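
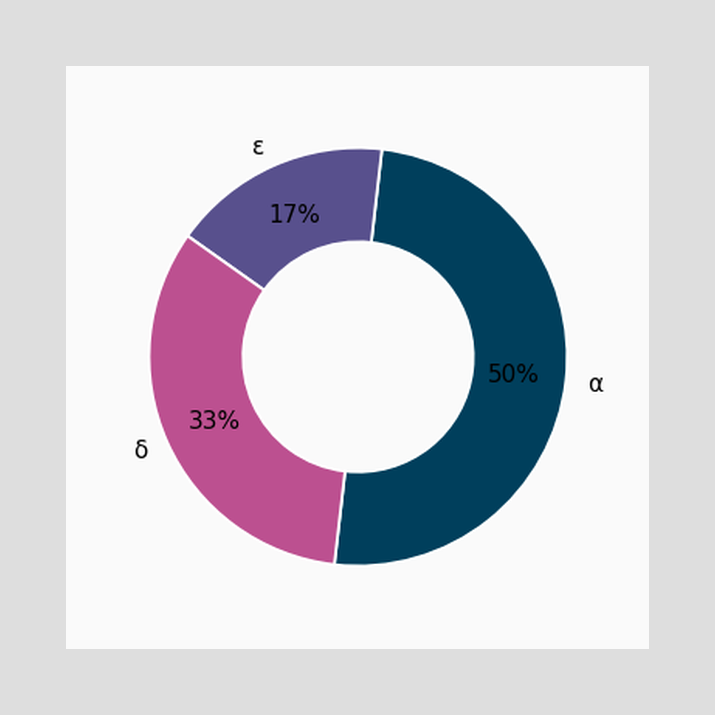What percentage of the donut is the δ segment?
33%

The δ segment takes up 33% of the ring.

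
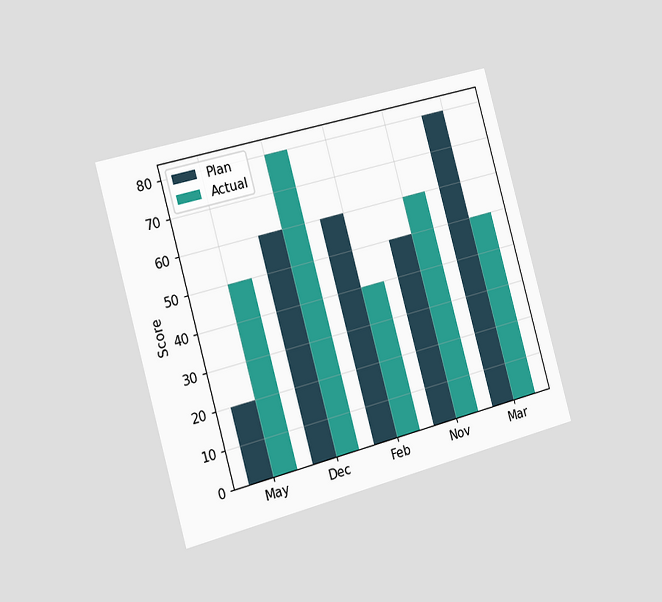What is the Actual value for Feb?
40

The chart is tilted about 15° counter-clockwise and viewed slightly from the left. The Actual bar at Feb reaches 40 on the y-axis.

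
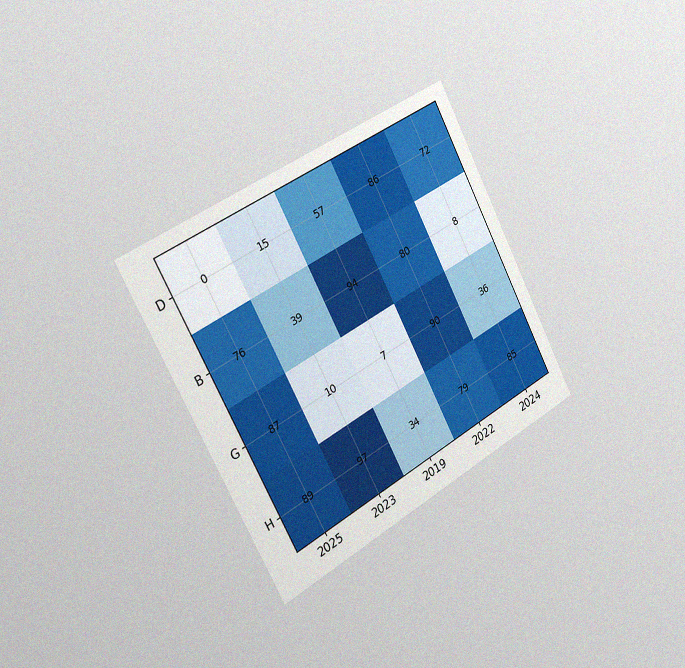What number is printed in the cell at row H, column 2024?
The chart is tilted about 28° counter-clockwise and viewed slightly from the left, with some photo noise. The (H, 2024) cell reads 85.

85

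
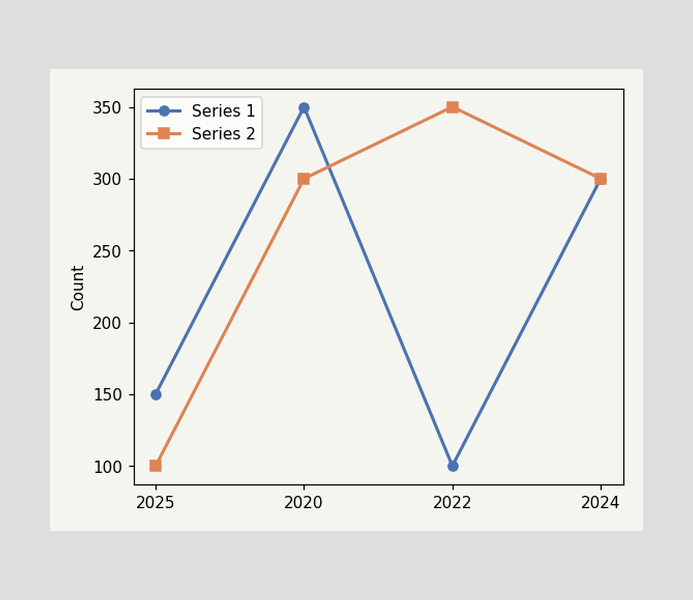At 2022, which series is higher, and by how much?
Series 2, by 250

At 2022, Series 2 sits above the other line by 250.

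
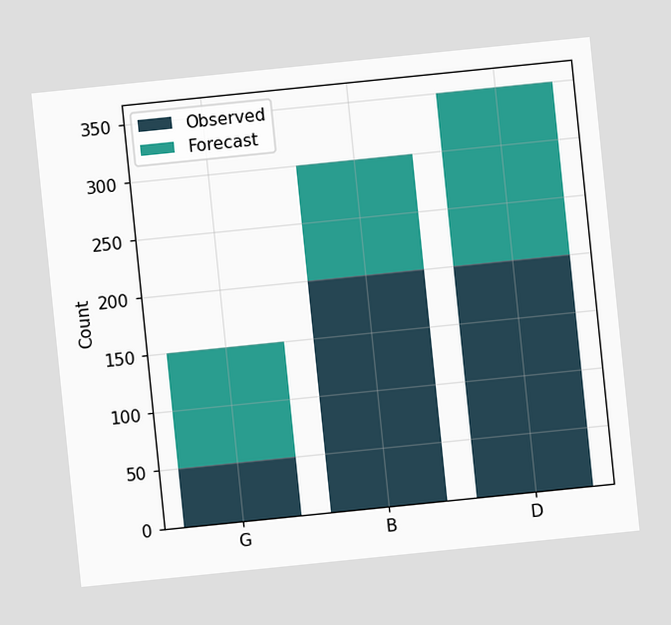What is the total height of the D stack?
350

The chart is tilted about 6° counter-clockwise. The D stack's top reaches 350 on the y-axis.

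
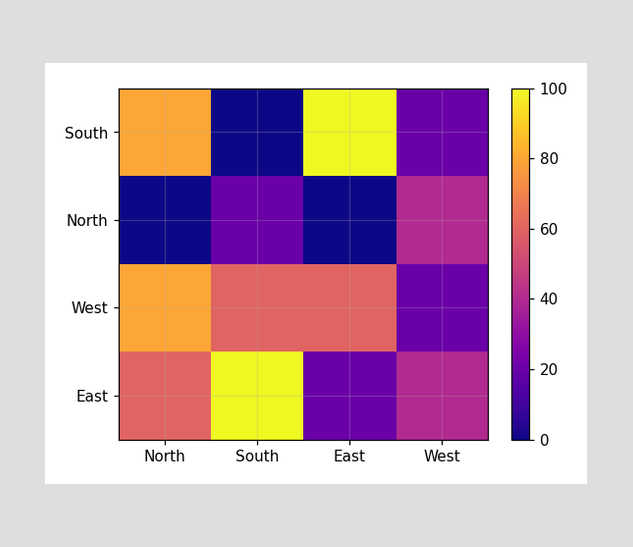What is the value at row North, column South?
20

Matching cell (North, South) against the colorbar gives 20.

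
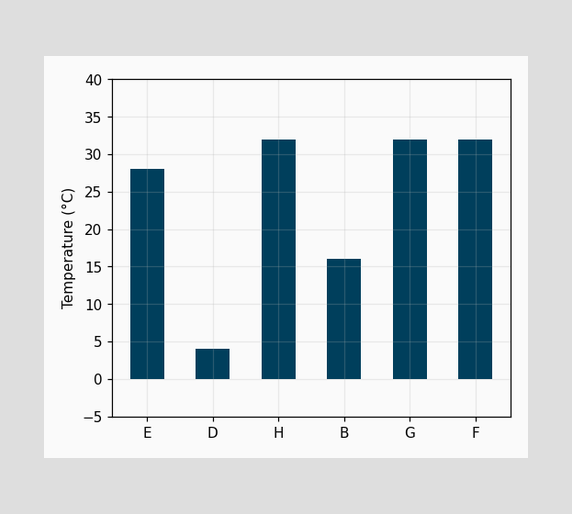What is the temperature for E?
28°C

Reading along the chart's y-axis, the E bar reaches 28°C.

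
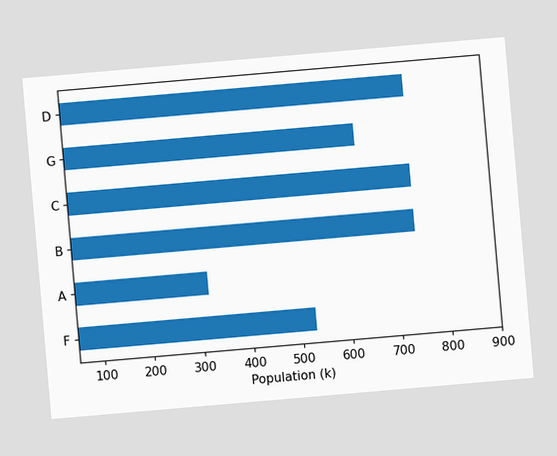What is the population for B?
The chart is tilted about 5° counter-clockwise. Reading along the chart's x-axis, the B bar reaches 742k.

742k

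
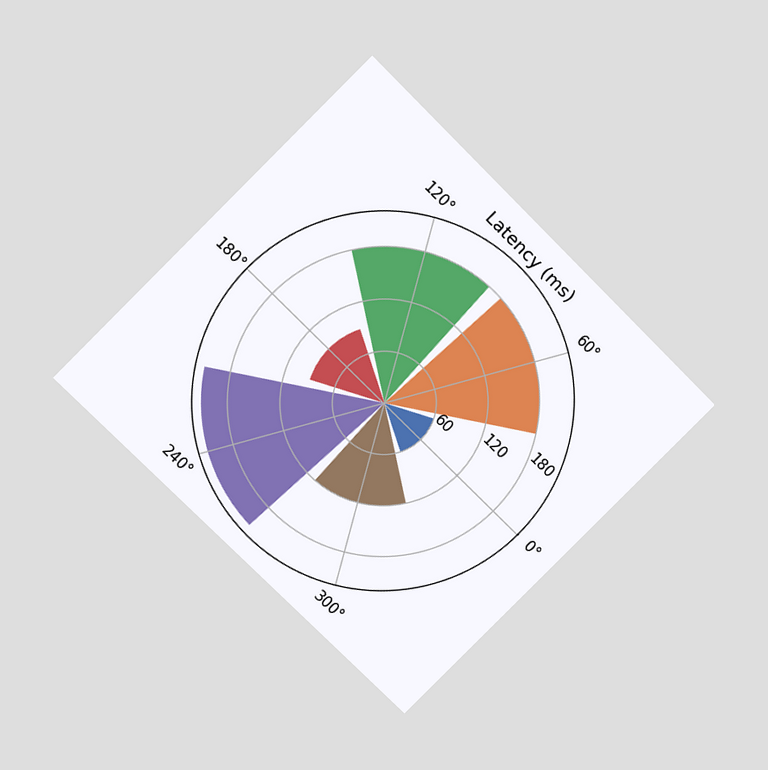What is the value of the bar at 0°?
The chart is tilted about 45° clockwise and viewed slightly from above. The bar at 0° reaches 60ms on the radial axis.

60ms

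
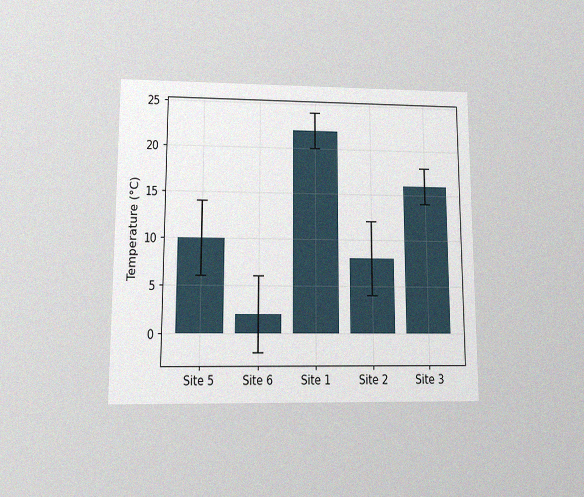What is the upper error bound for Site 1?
24°C

The chart is viewed at a slight angle, with some photo noise. The Site 1 bar's upper whisker reaches 24°C.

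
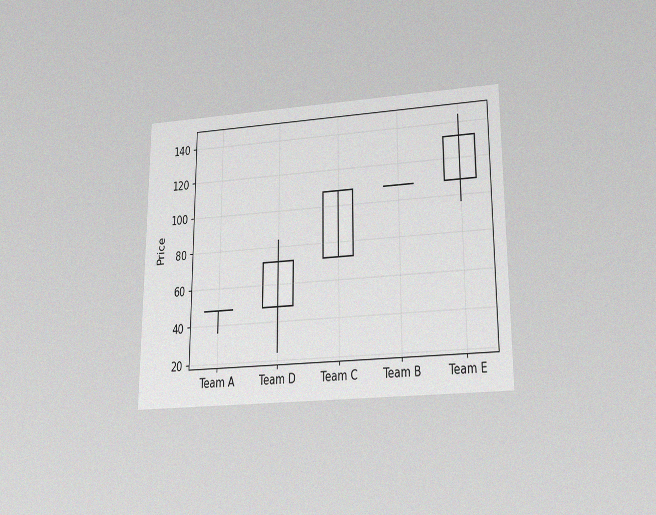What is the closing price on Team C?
The chart is viewed slightly from below, with some photo noise. The Team C candle closes at 108.

108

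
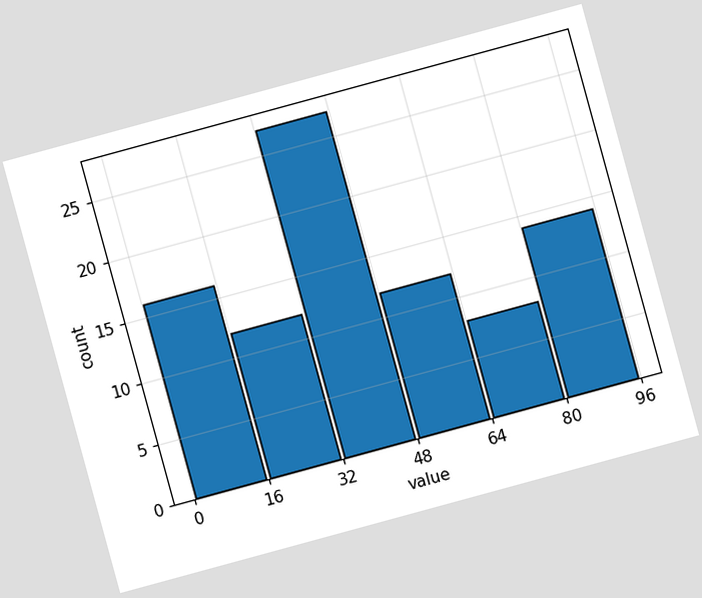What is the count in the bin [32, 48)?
The chart is tilted about 15° counter-clockwise. The [32, 48) bin has height 27.

27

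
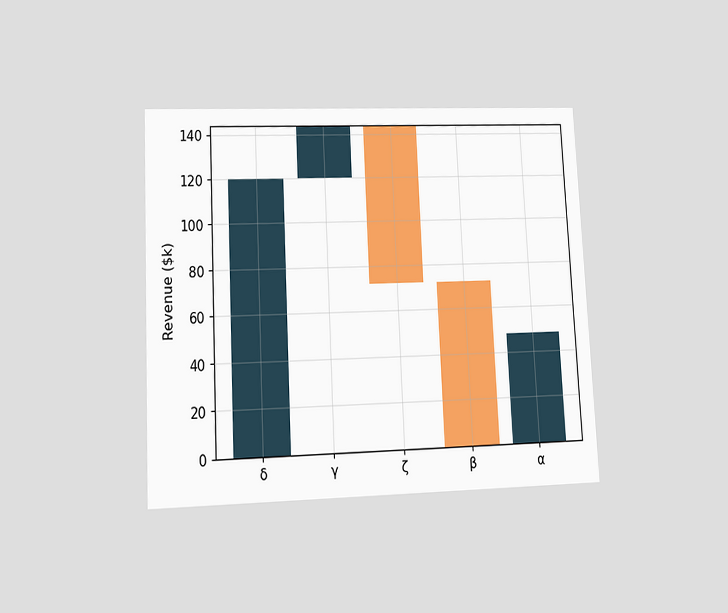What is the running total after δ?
The chart is tilted about 3° counter-clockwise and viewed at a slight angle. After δ the running total reaches $120k.

$120k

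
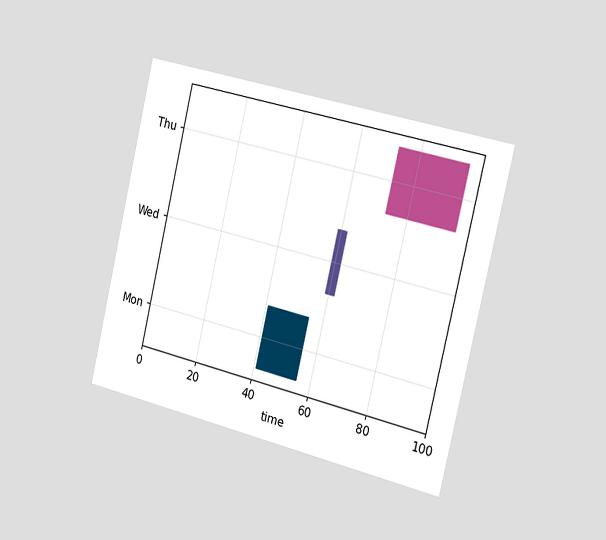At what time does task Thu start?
The chart is tilted about 13° clockwise and viewed slightly from the right. The Thu bar begins at t=73.

73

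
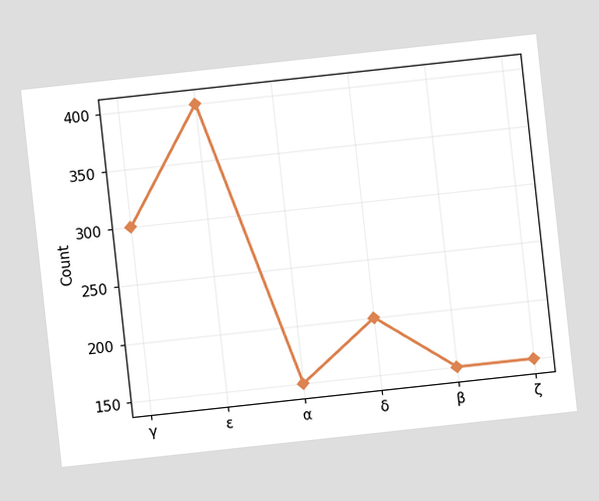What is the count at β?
150

The chart is tilted about 6° counter-clockwise. At β, the line is at 150.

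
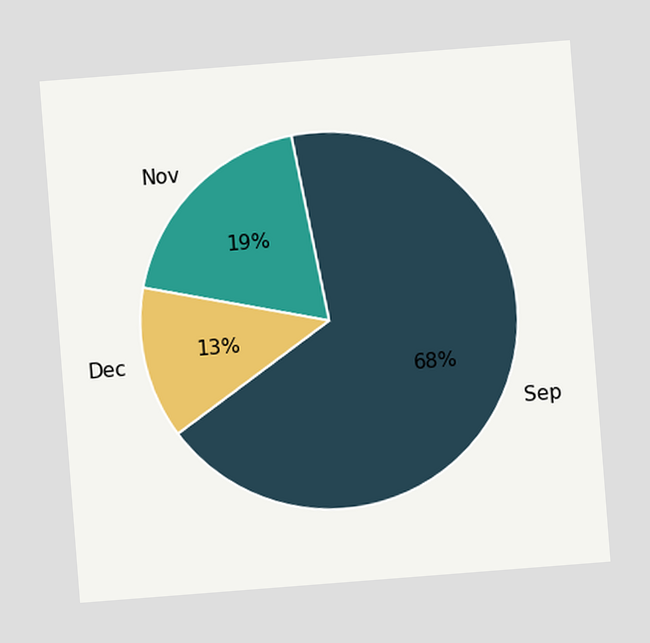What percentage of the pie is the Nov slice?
The chart is tilted about 4° counter-clockwise. The Nov slice takes up 19% of the pie.

19%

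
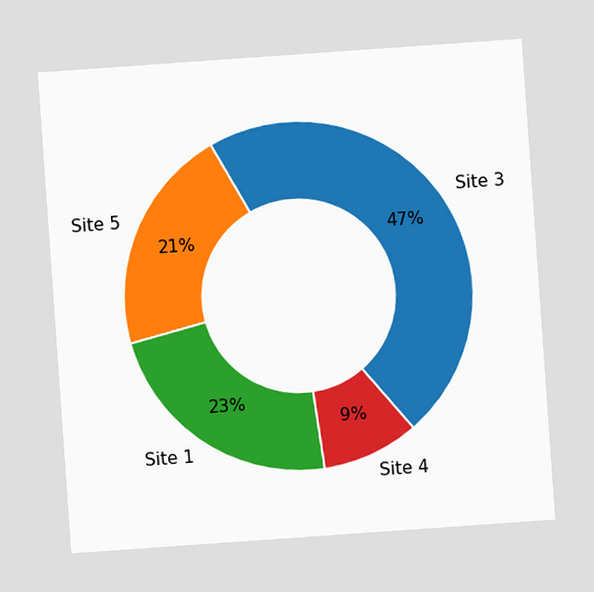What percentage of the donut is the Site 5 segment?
21%

The chart is tilted about 4° counter-clockwise. The Site 5 segment takes up 21% of the ring.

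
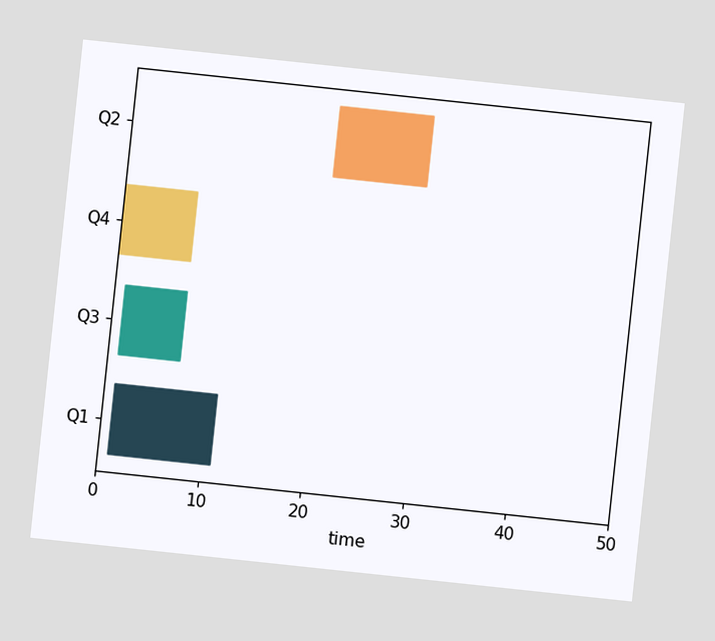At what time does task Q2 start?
The chart is tilted about 6° clockwise. The Q2 bar begins at t=20.

20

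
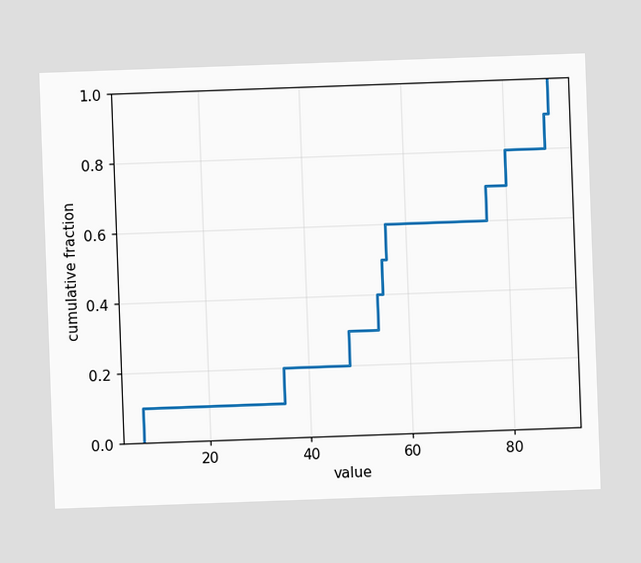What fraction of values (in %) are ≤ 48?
The chart is tilted about 2° counter-clockwise. At x=48 the ECDF step is at 30%.

30%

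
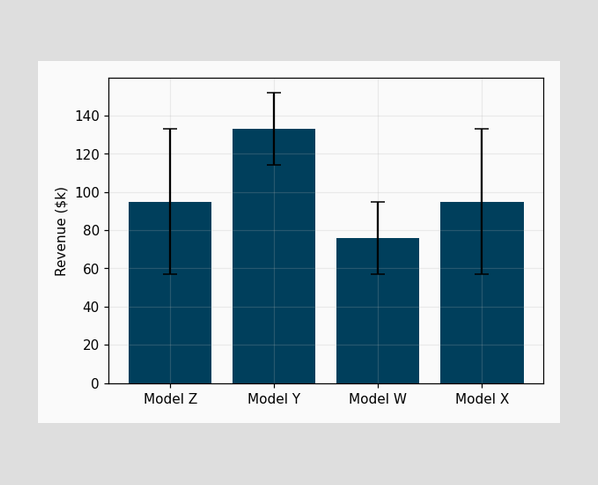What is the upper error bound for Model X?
$133k

The Model X bar's upper whisker reaches $133k.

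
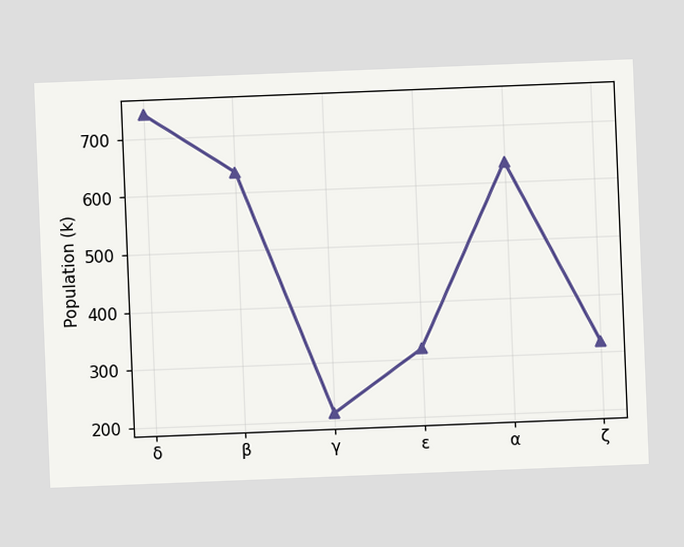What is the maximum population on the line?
The chart is tilted about 2° counter-clockwise. The highest point is at δ, and reading across to the y-axis gives 742k.

742k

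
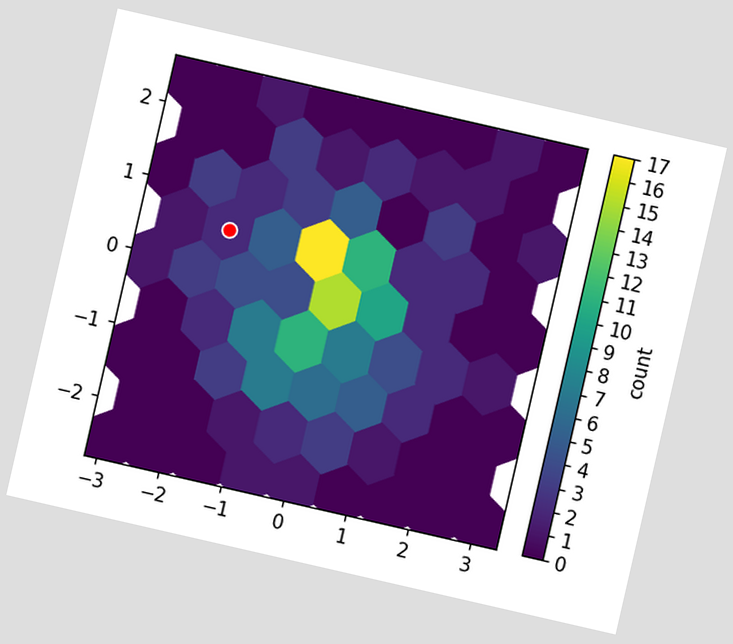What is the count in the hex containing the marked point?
2

The chart is tilted about 13° clockwise. The marked hex reads 2 on the colorbar.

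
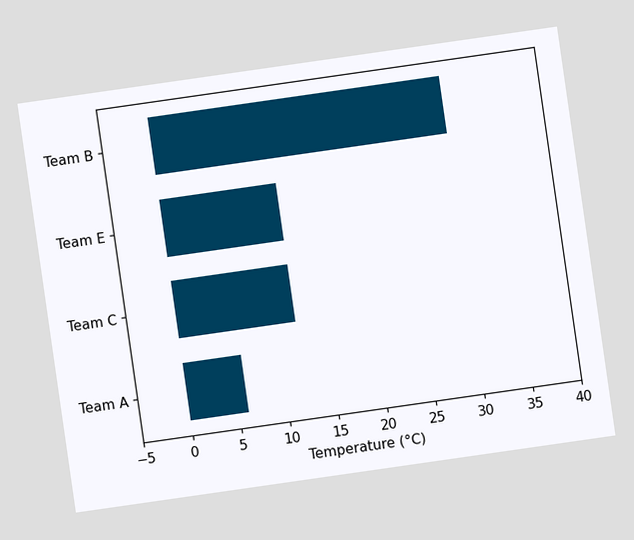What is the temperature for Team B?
The chart is tilted about 8° counter-clockwise. Reading along the chart's x-axis, the Team B bar reaches 30°C.

30°C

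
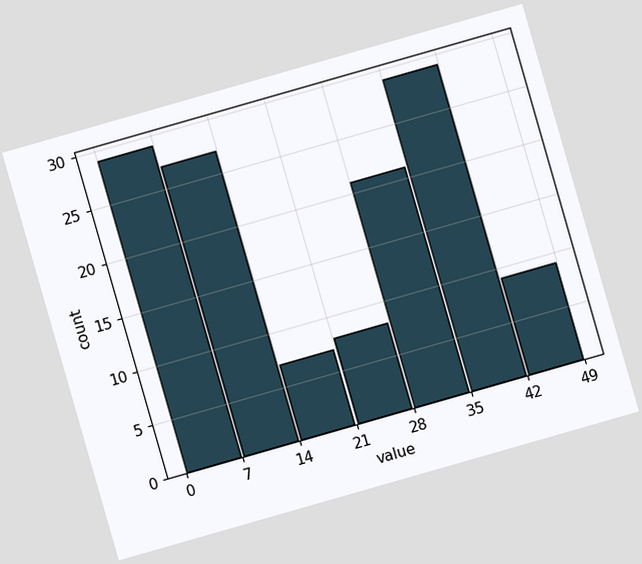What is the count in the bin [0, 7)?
The chart is tilted about 16° counter-clockwise. The [0, 7) bin has height 29.

29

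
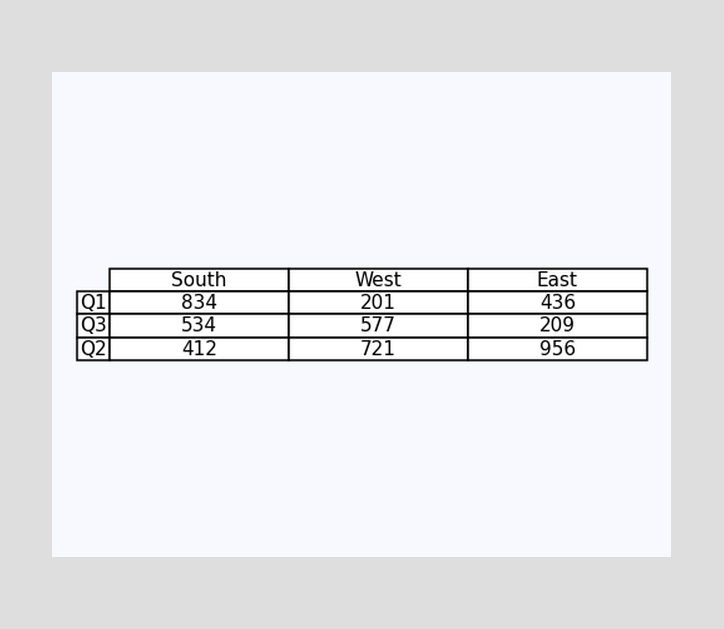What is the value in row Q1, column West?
The (Q1, West) cell reads 201.

201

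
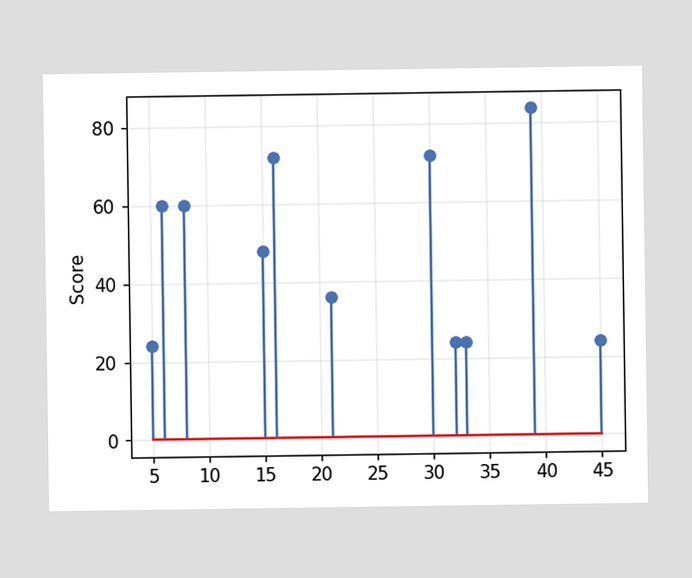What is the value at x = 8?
The stem at x=8 reaches 60.

60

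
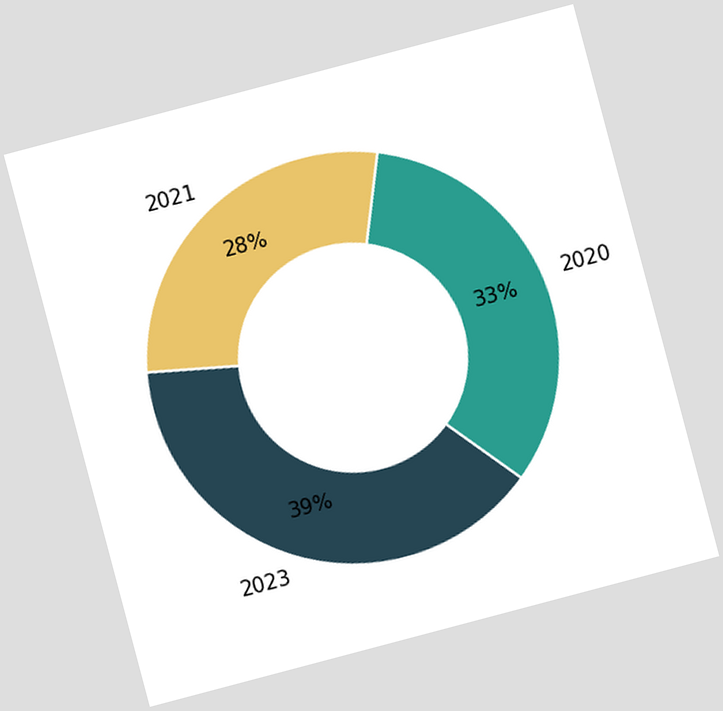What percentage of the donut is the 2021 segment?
28%

The chart is tilted about 15° counter-clockwise. The 2021 segment takes up 28% of the ring.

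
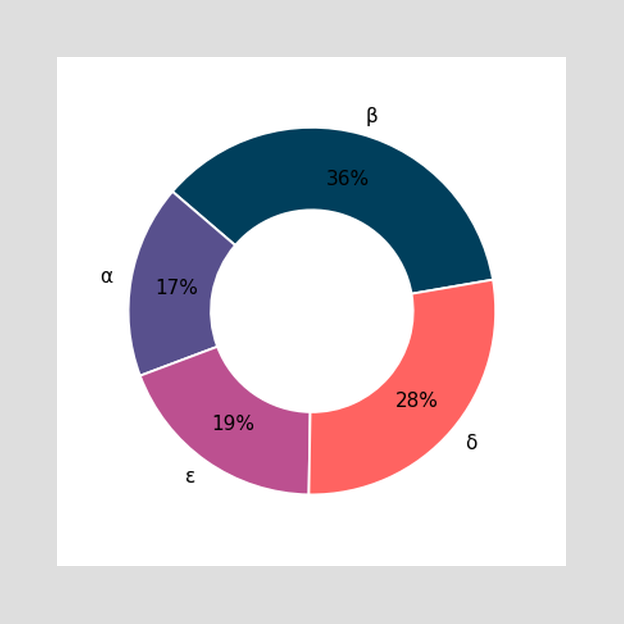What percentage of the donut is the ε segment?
The ε segment takes up 19% of the ring.

19%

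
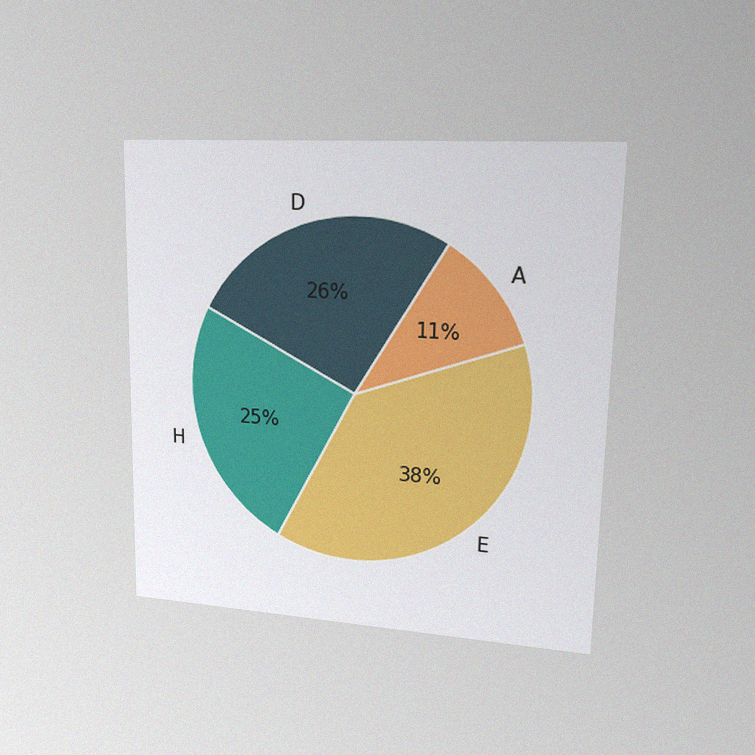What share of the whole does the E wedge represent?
The chart is viewed at a slight angle, with some photo noise. The E slice takes up 38% of the pie.

38%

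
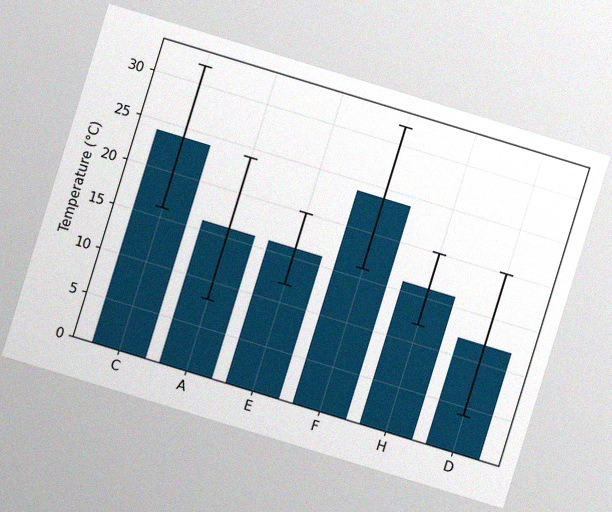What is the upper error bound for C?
32°C

The chart is tilted about 17° clockwise, with some photo noise. The C bar's upper whisker reaches 32°C.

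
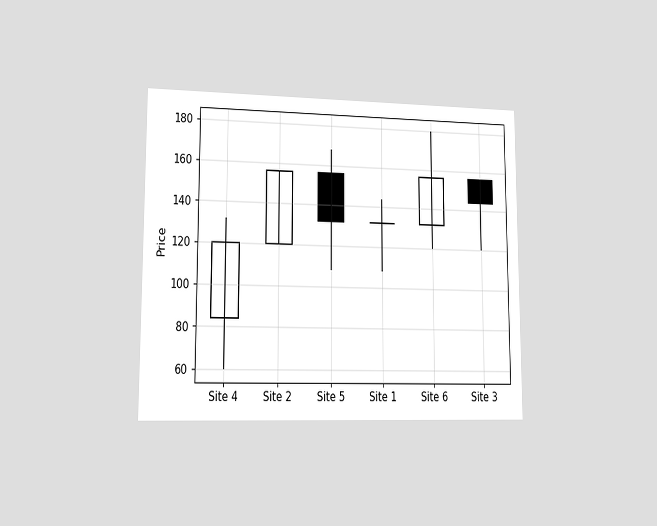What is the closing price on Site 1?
The chart is viewed slightly from the left. The Site 1 candle closes at 132.

132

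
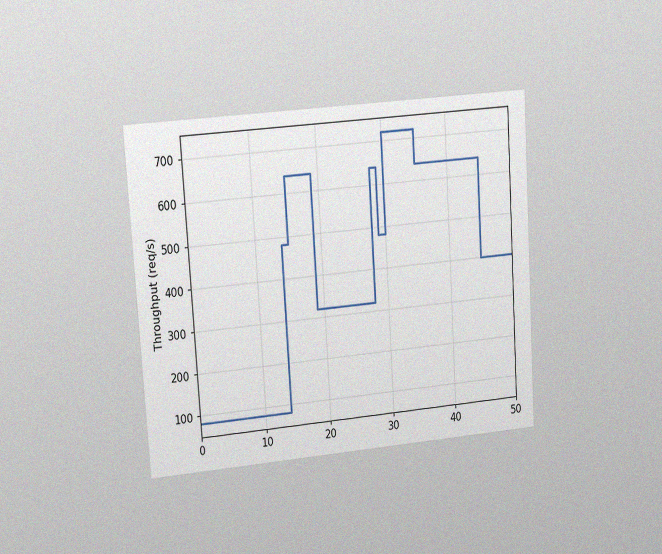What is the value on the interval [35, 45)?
640req/s

The chart is tilted about 4° counter-clockwise and viewed at a slight angle, with some photo noise. On [35, 45) the step sits at 640req/s.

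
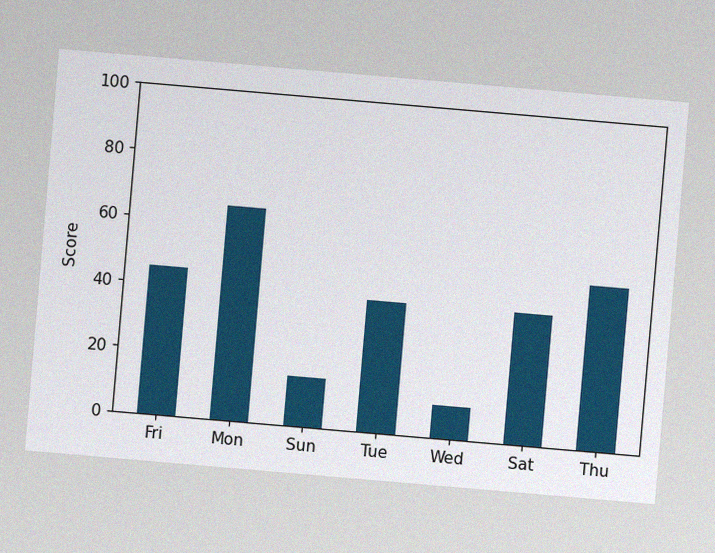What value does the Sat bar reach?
The chart is tilted about 5° clockwise, with some photo noise. Reading along the chart's y-axis, the Sat bar reaches 40.

40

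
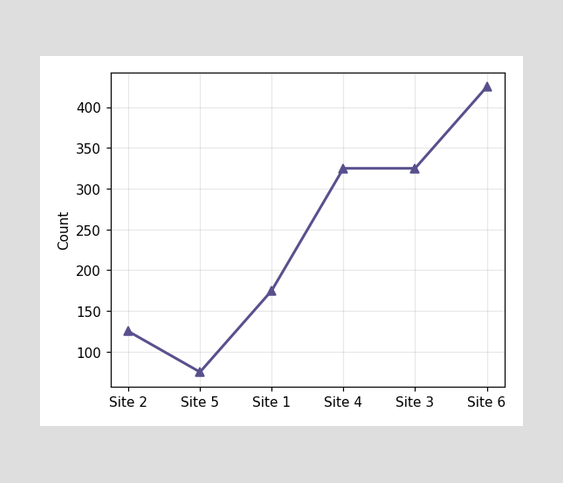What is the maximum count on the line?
The highest point is at Site 6, and reading across to the y-axis gives 425.

425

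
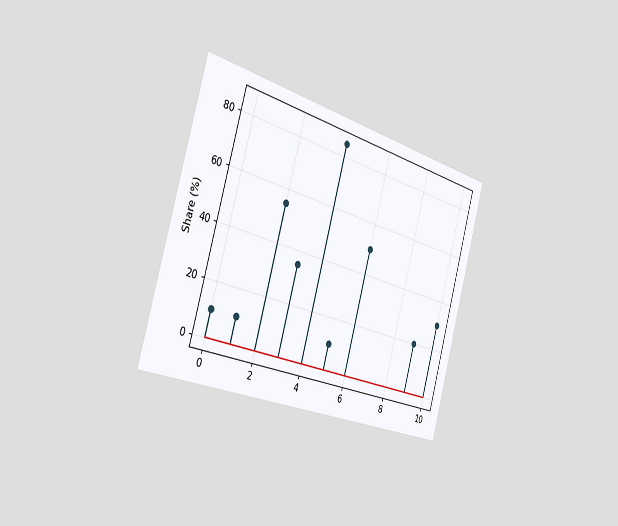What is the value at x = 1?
10%

The chart is tilted about 16° clockwise and viewed slightly from the left. The stem at x=1 reaches 10%.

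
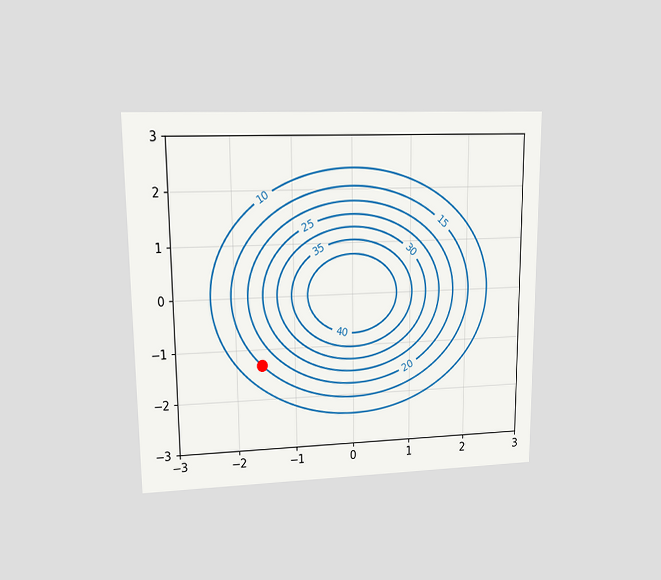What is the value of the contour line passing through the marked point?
The chart is viewed at a slight angle. The marked point sits on the contour labelled 15.

15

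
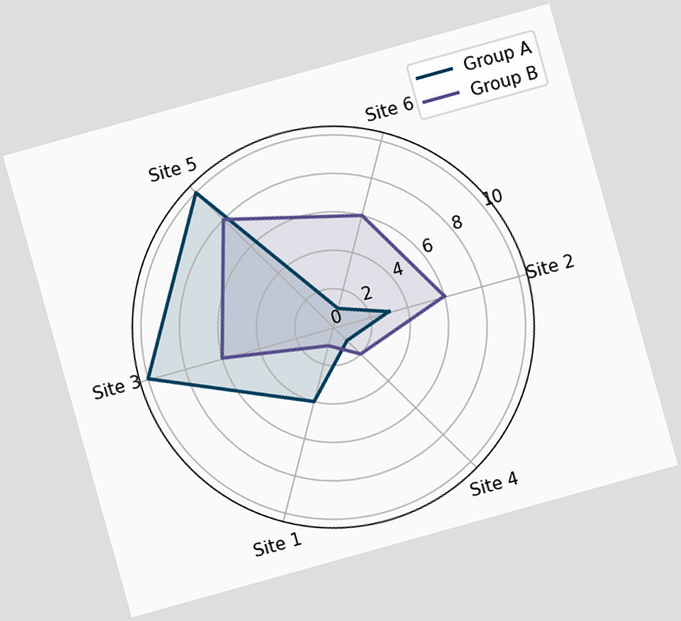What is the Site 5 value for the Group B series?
The chart is tilted about 16° counter-clockwise. On the Site 5 axis, Group B reaches 8.

8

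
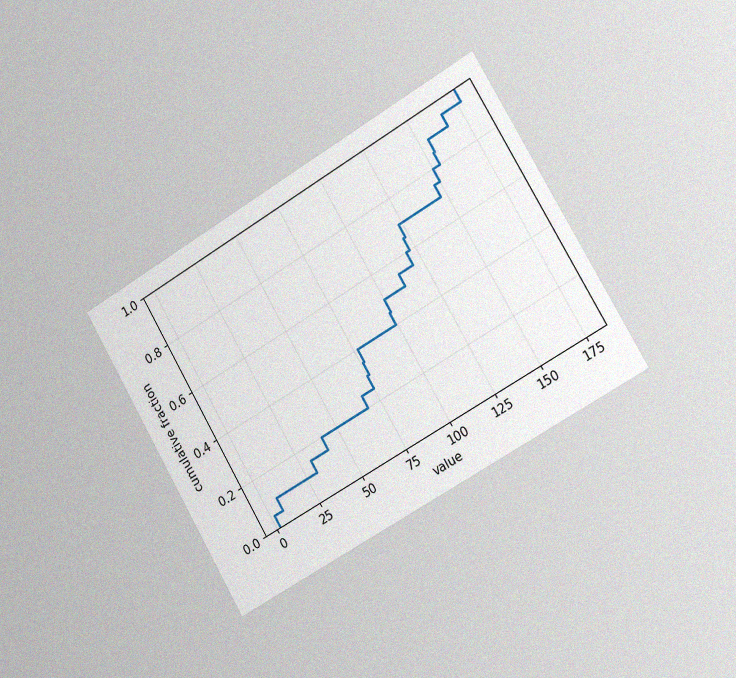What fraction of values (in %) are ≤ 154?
The chart is tilted about 30° counter-clockwise and viewed slightly from the right, with some photo noise. At x=154 the ECDF step is at 85%.

85%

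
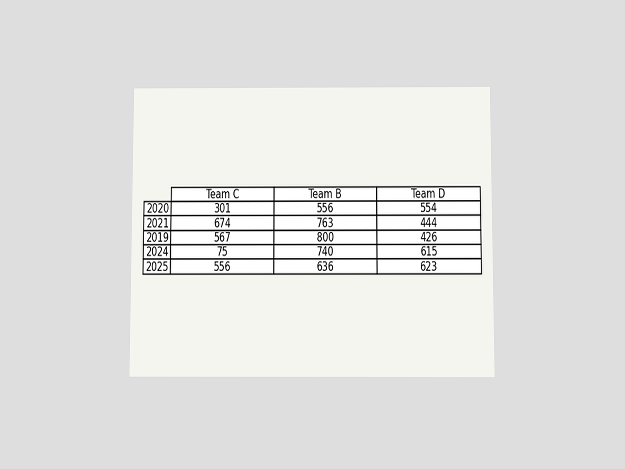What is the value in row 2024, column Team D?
The chart is viewed slightly from below. The (2024, Team D) cell reads 615.

615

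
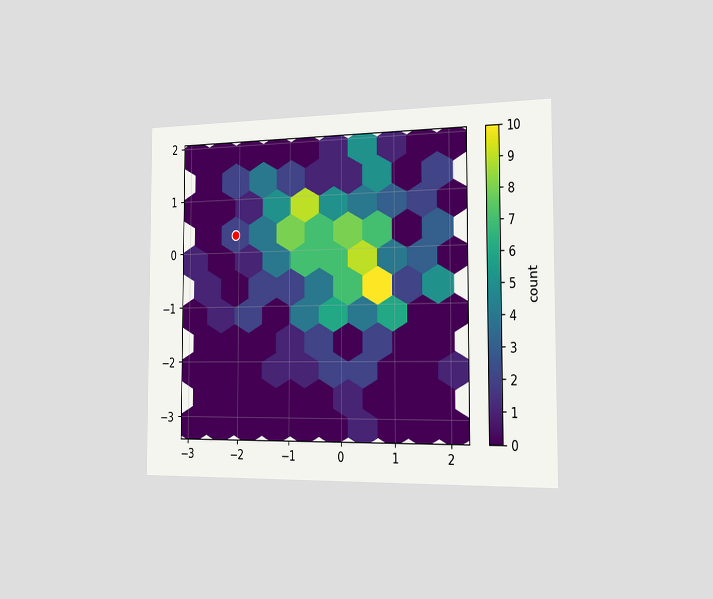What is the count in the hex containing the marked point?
The chart is viewed slightly from the right. The marked hex reads 2 on the colorbar.

2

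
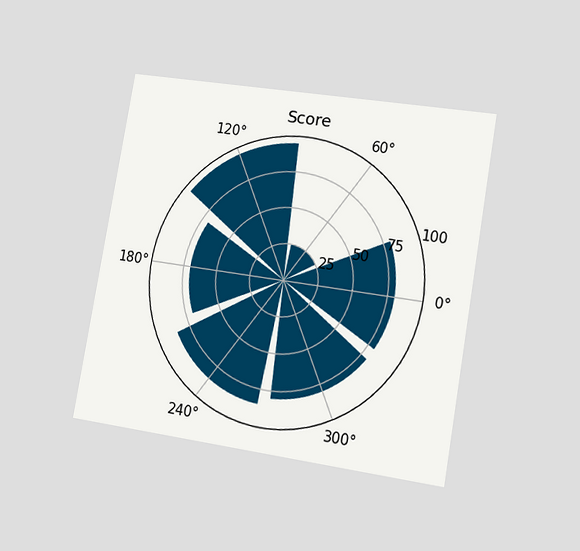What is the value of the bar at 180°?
70

The chart is tilted about 10° clockwise and viewed slightly from the right. The bar at 180° reaches 70 on the radial axis.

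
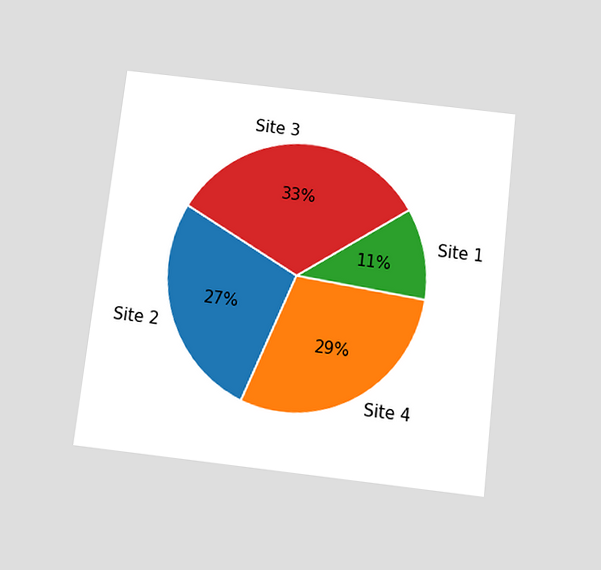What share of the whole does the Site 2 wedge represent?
27%

The chart is tilted about 7° clockwise and viewed slightly from below. The Site 2 slice takes up 27% of the pie.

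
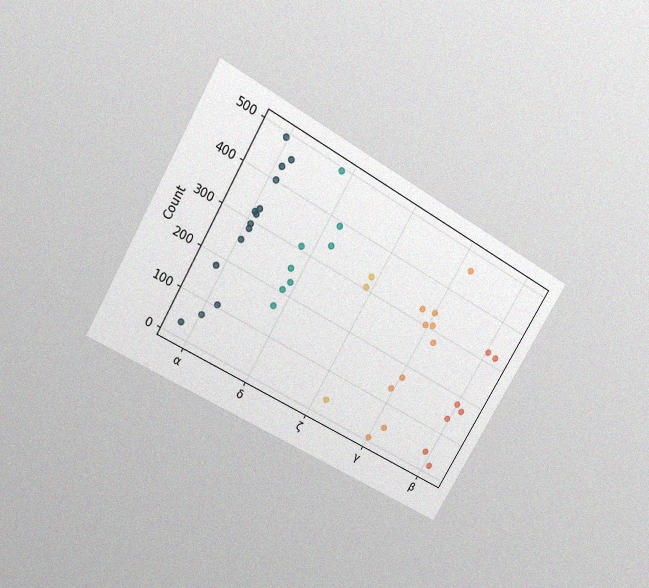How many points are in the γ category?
The chart is tilted about 30° clockwise and viewed slightly from above, with some photo noise. Counting the markers in the γ column gives 10.

10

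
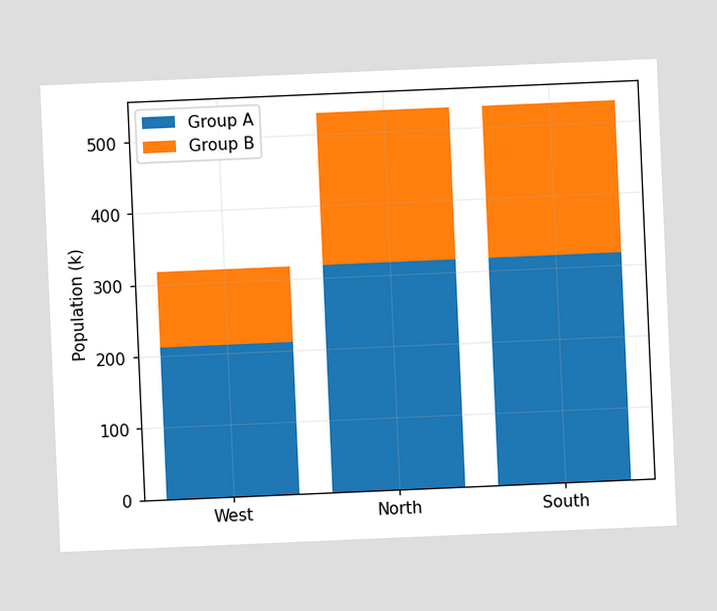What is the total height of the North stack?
530k

The chart is tilted about 2° counter-clockwise. The North stack's top reaches 530k on the y-axis.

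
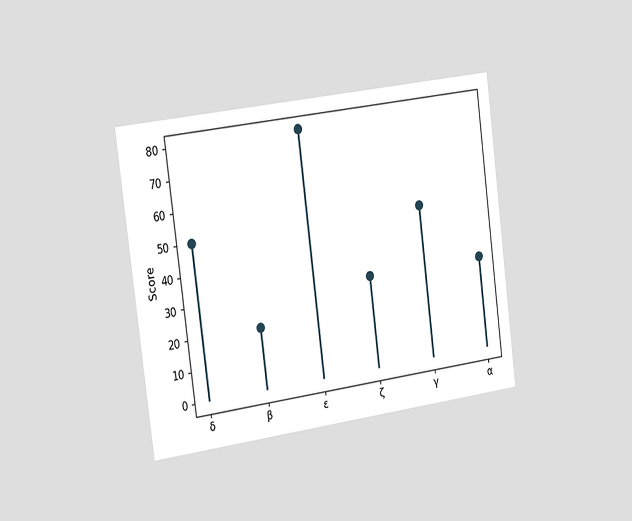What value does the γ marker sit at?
50

The chart is tilted about 7° counter-clockwise and viewed slightly from the left. The γ marker sits at 50.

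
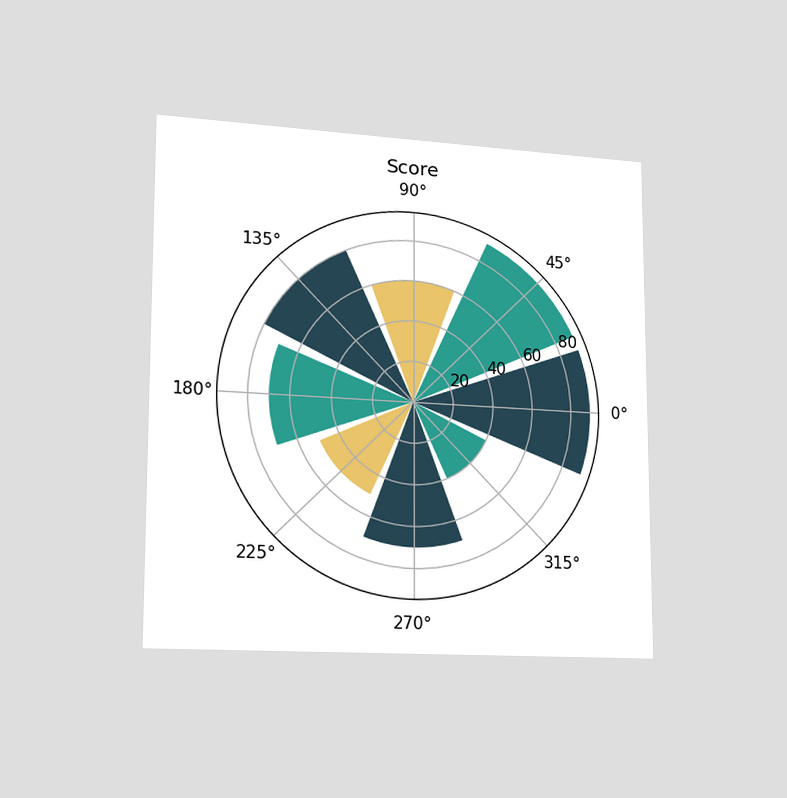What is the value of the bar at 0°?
The chart is viewed slightly from the left. The bar at 0° reaches 90 on the radial axis.

90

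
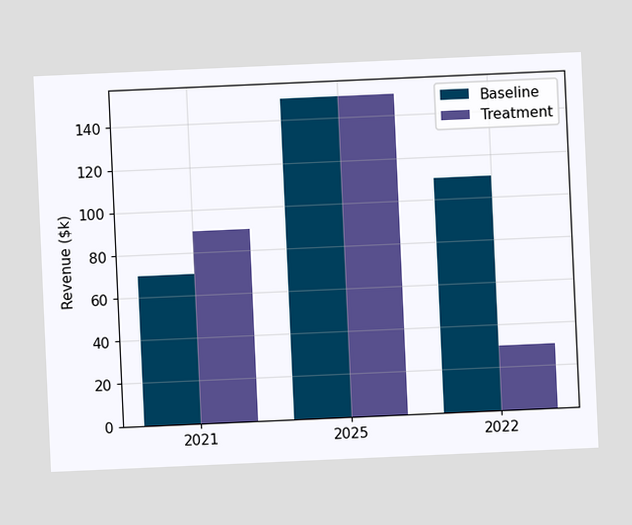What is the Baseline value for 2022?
$110k

The chart is tilted about 3° counter-clockwise. The Baseline bar at 2022 reaches $110k on the y-axis.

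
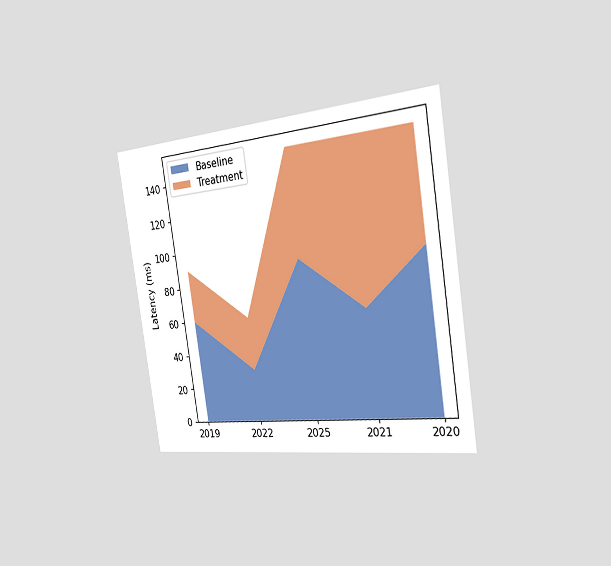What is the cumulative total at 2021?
150ms

The chart is tilted about 9° counter-clockwise and viewed slightly from the right. The stacked total at 2021 reaches 150ms.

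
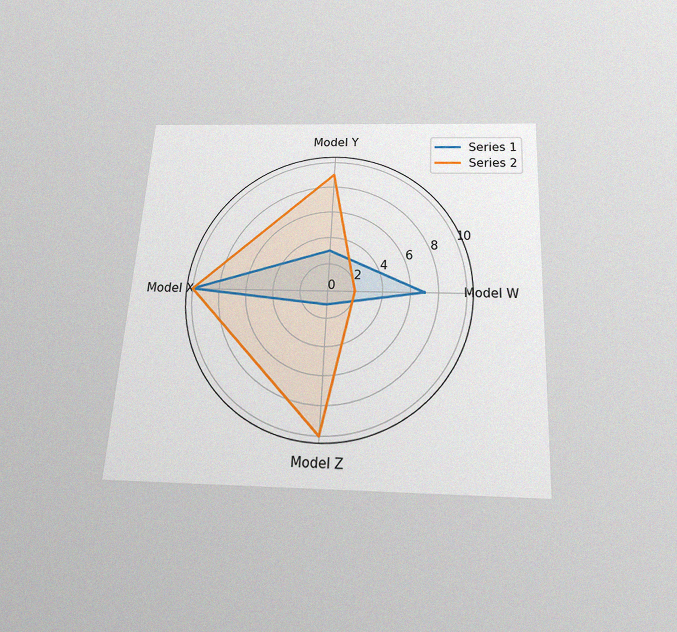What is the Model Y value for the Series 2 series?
9

The chart is tilted about 3° clockwise and viewed slightly from below, with some photo noise. On the Model Y axis, Series 2 reaches 9.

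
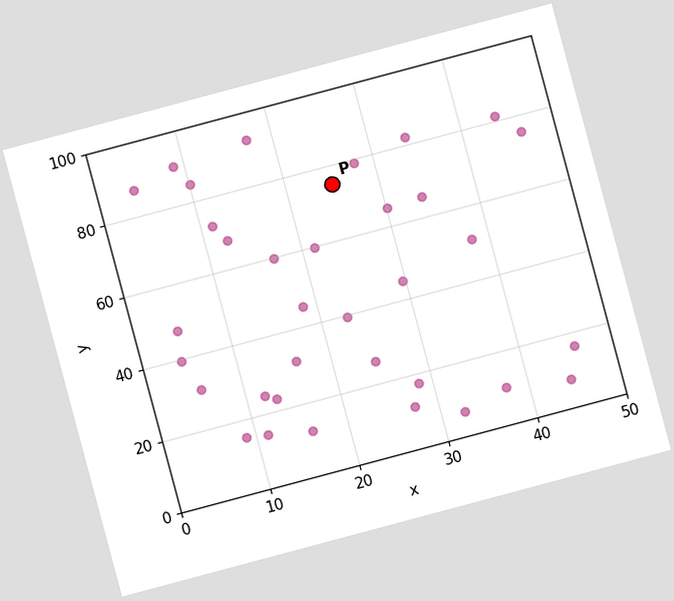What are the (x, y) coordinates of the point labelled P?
The chart is tilted about 15° counter-clockwise. Following the gridlines from P to each axis, P sits at (25, 75).

(25, 75)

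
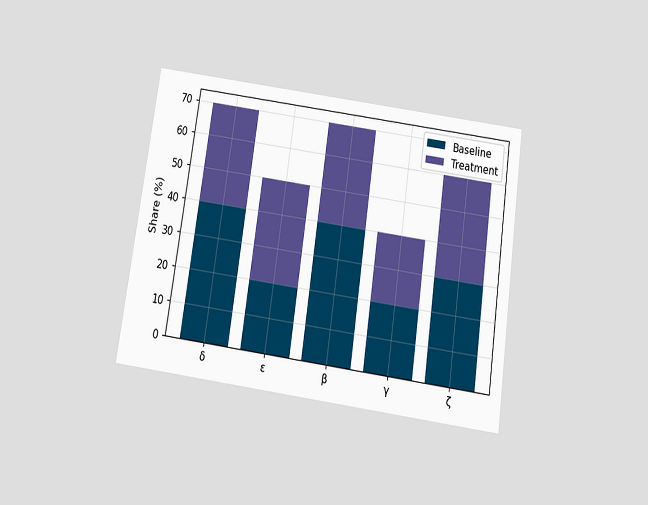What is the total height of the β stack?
70%

The chart is tilted about 8° clockwise and viewed slightly from below. The β stack's top reaches 70% on the y-axis.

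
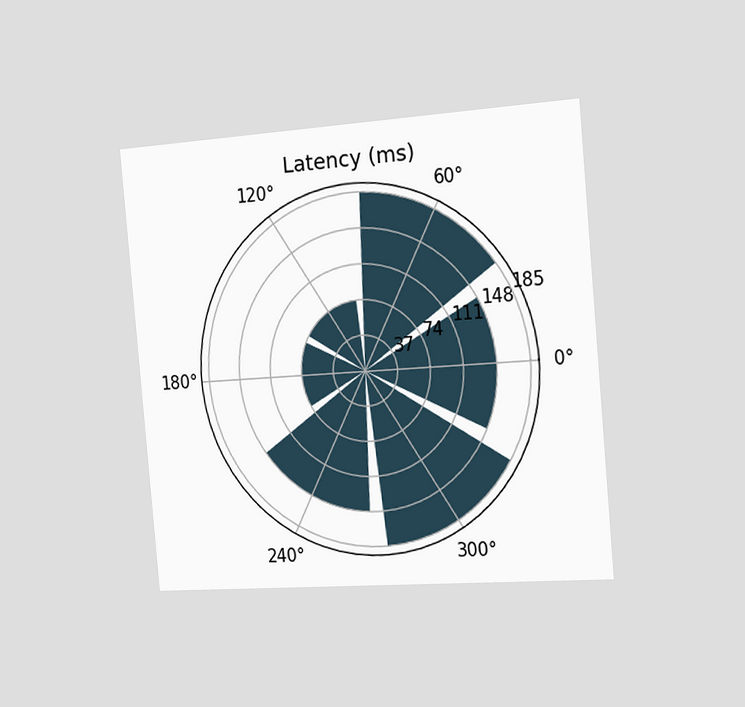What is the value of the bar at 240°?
The chart is tilted about 5° counter-clockwise and viewed slightly from the right. The bar at 240° reaches 148ms on the radial axis.

148ms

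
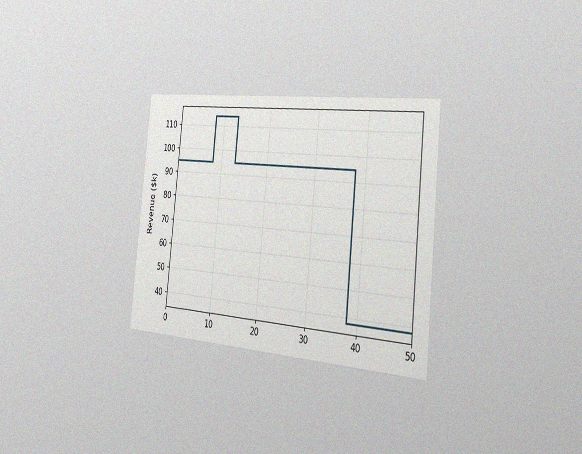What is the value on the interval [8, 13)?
$114k

The chart is tilted about 6° clockwise and viewed slightly from the right, with some photo noise. On [8, 13) the step sits at $114k.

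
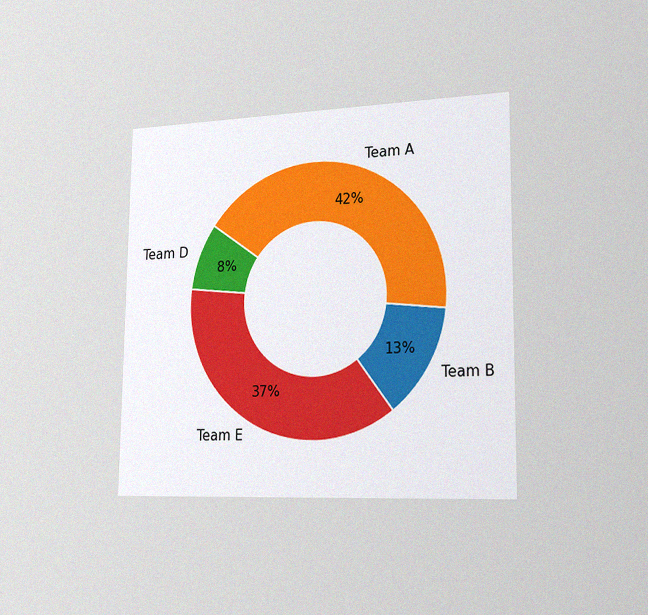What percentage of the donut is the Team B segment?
13%

The chart is viewed slightly from the right, with some photo noise. The Team B segment takes up 13% of the ring.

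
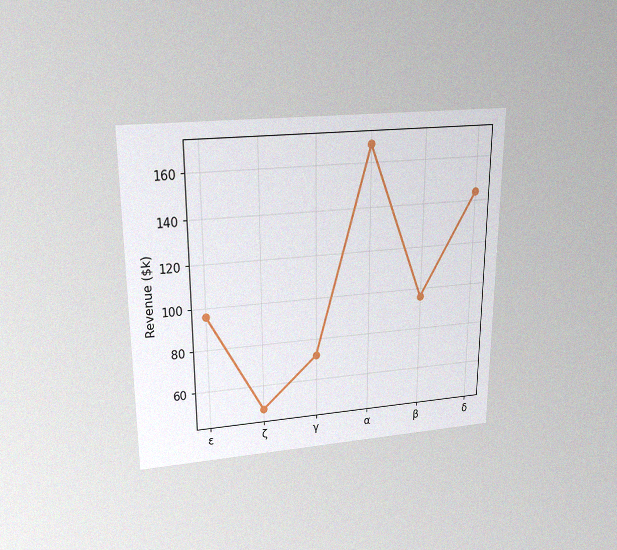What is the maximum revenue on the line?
The chart is viewed slightly from above, with some photo noise. The highest point is at α, and reading across to the y-axis gives $168k.

$168k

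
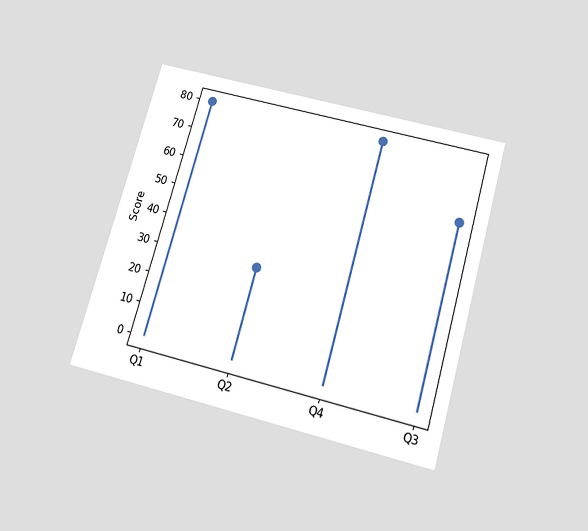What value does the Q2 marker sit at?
The chart is tilted about 16° clockwise and viewed slightly from below. The Q2 marker sits at 30.

30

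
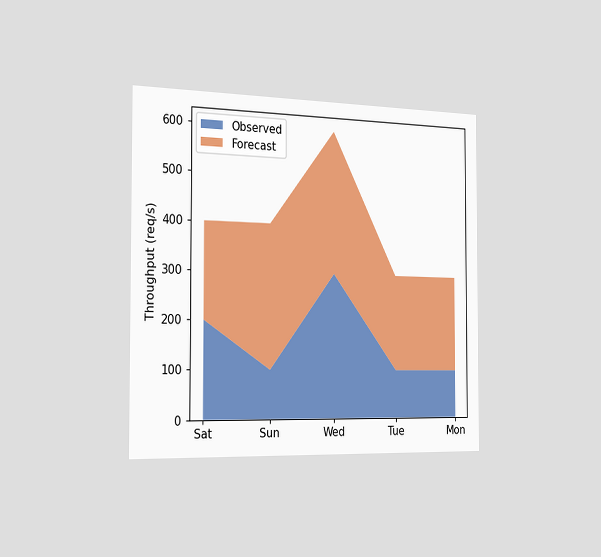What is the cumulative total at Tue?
300req/s

The chart is viewed slightly from the left. The stacked total at Tue reaches 300req/s.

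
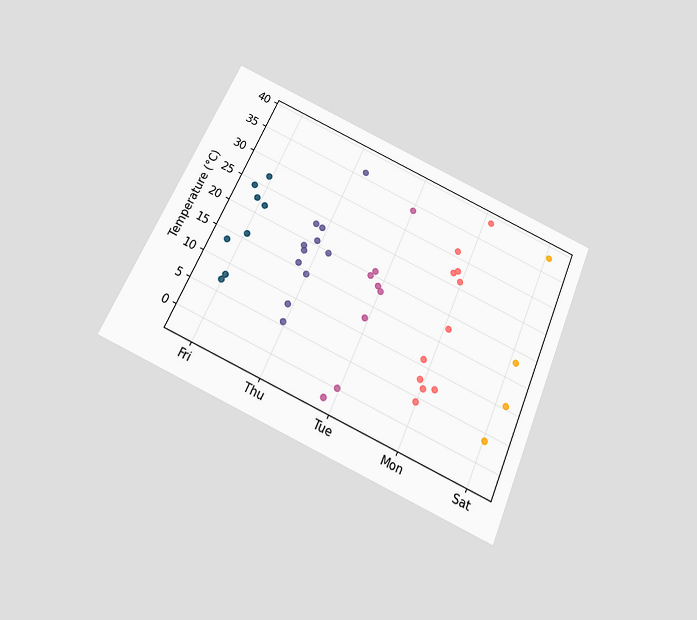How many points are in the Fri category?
8

The chart is tilted about 24° clockwise and viewed slightly from below. Counting the markers in the Fri column gives 8.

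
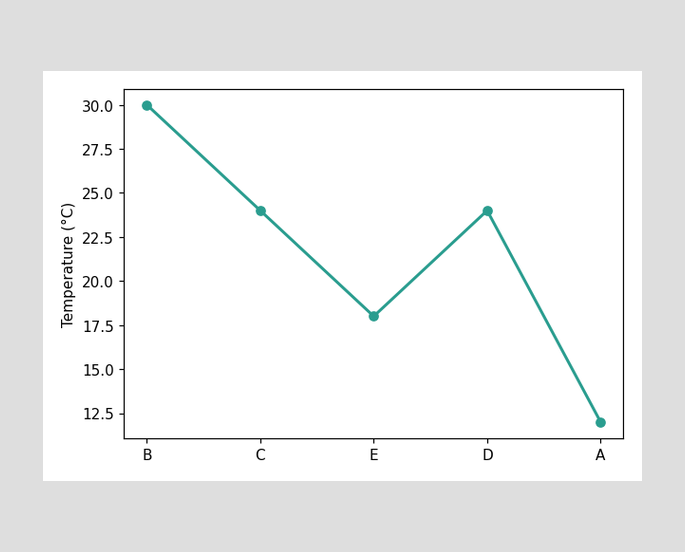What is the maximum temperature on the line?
30°C

The highest point is at B, and reading across to the y-axis gives 30°C.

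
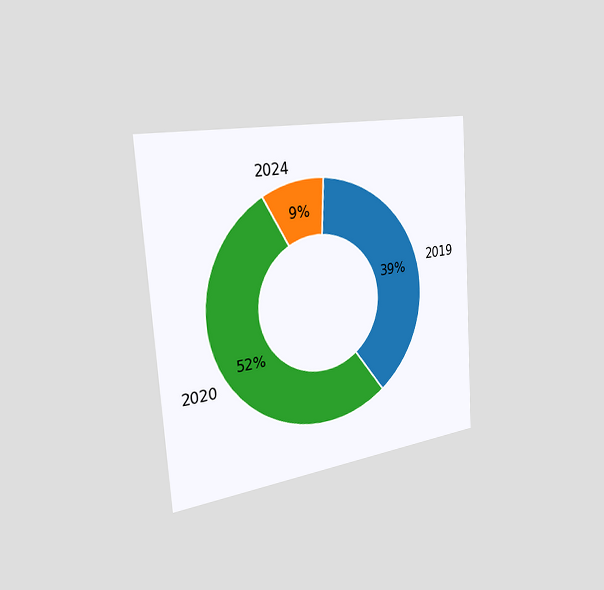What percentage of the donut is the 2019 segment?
39%

The chart is tilted about 4° counter-clockwise and viewed slightly from the left. The 2019 segment takes up 39% of the ring.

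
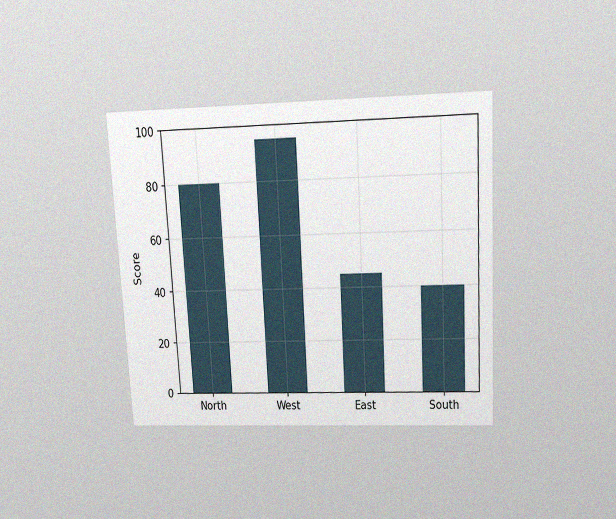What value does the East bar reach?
The chart is tilted about 3° counter-clockwise and viewed slightly from above, with some photo noise. Reading along the chart's y-axis, the East bar reaches 45.

45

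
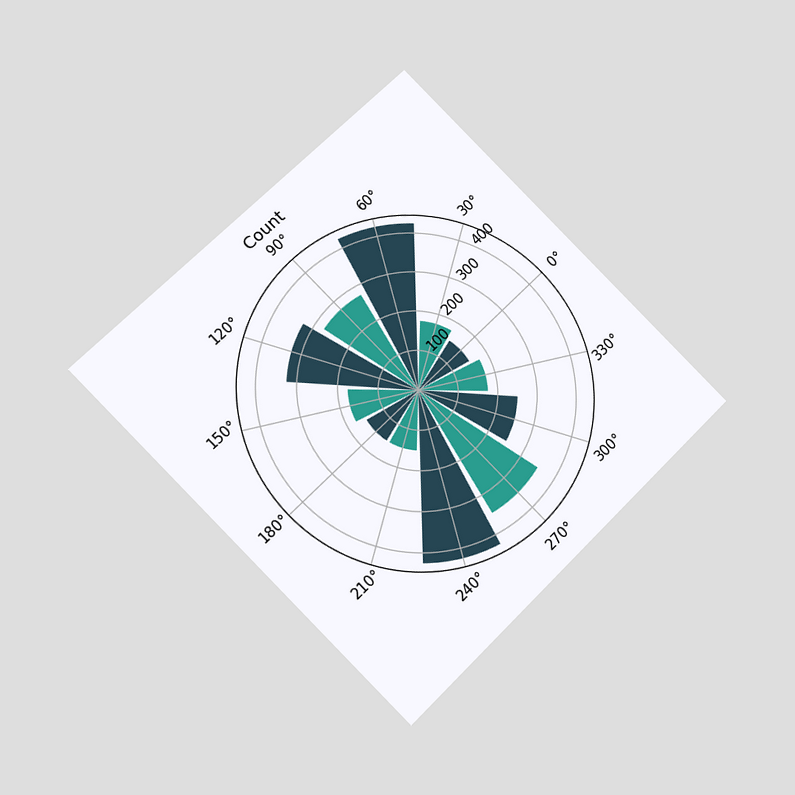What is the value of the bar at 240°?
The chart is tilted about 45° counter-clockwise and viewed at a slight angle. The bar at 240° reaches 425 on the radial axis.

425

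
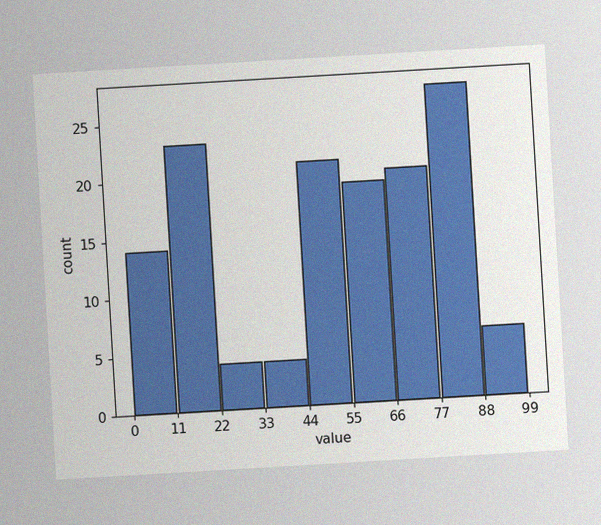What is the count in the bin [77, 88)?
27

The chart is tilted about 3° counter-clockwise, with some photo noise. The [77, 88) bin has height 27.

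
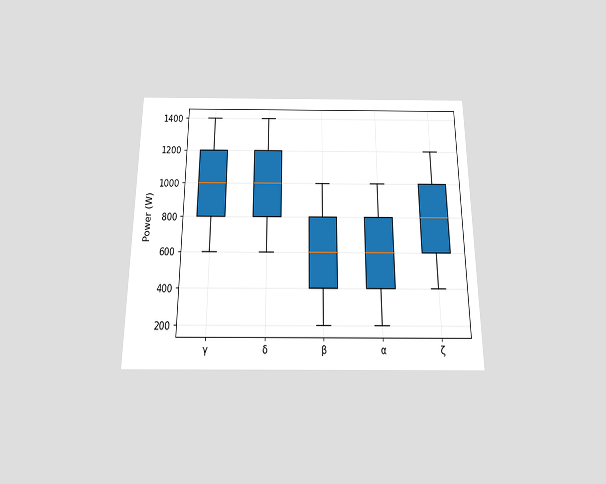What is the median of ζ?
The chart is viewed slightly from below. The median line in the ζ box sits at 800W.

800W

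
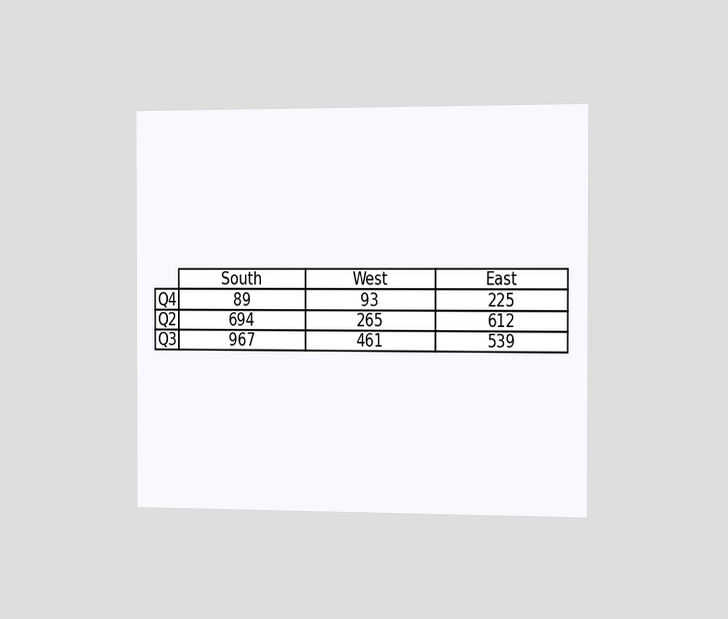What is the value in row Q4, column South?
89

The chart is viewed slightly from the right. The (Q4, South) cell reads 89.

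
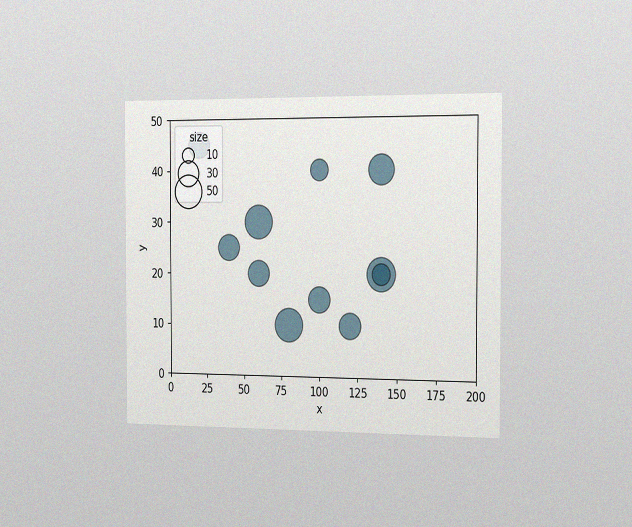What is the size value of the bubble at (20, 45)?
30

The chart is viewed slightly from the right, with some photo noise. Matching the bubble at (20, 45) against the size legend gives 30.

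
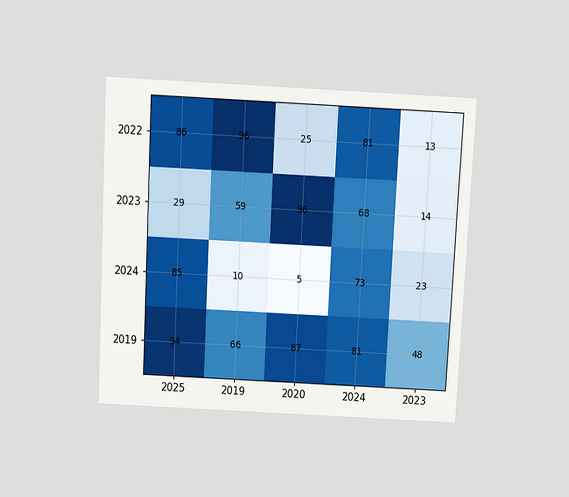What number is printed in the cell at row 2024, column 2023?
The chart is tilted about 3° clockwise and viewed slightly from above. The (2024, 2023) cell reads 23.

23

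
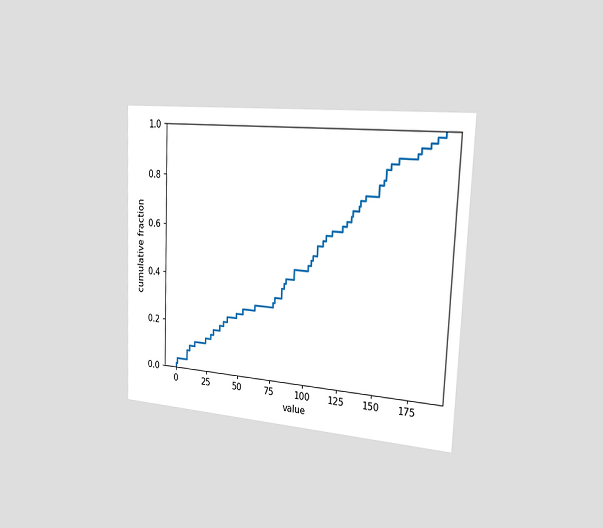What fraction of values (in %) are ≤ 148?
80%

The chart is tilted about 2° clockwise and viewed slightly from the right. At x=148 the ECDF step is at 80%.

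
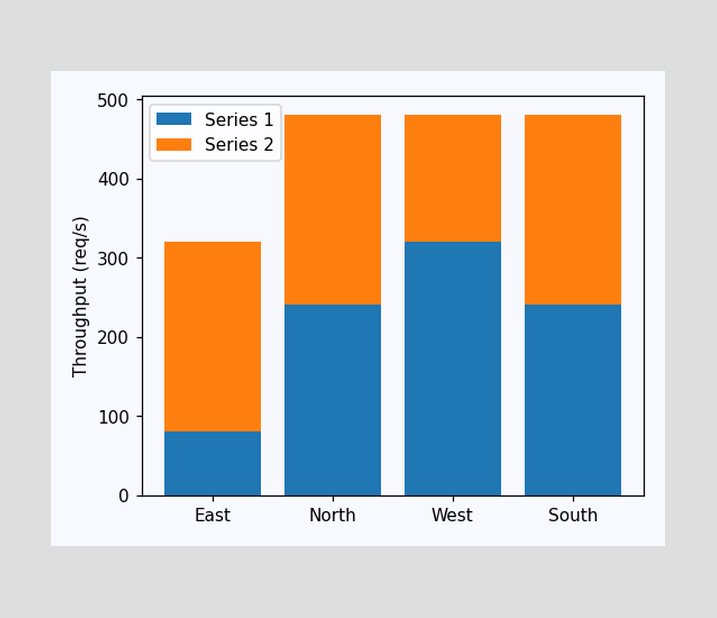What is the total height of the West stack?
480req/s

The West stack's top reaches 480req/s on the y-axis.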